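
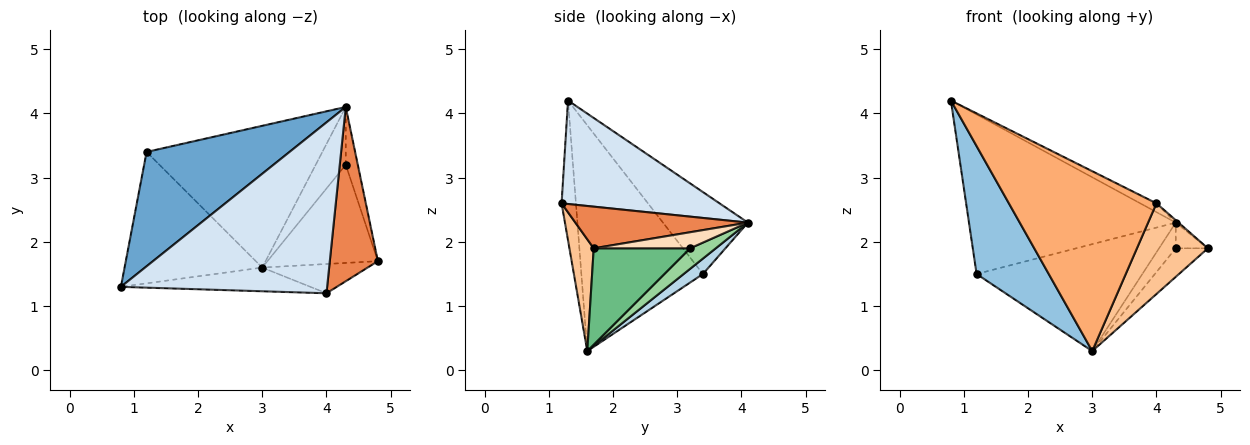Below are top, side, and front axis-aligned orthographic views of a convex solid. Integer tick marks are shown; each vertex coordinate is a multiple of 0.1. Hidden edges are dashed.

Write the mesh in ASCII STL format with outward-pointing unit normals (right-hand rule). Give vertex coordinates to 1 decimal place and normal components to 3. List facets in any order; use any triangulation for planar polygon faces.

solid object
 facet normal -0.317 0.771 0.553
  outer loop
   vertex 1.2 3.4 1.5
   vertex 0.8 1.3 4.2
   vertex 4.3 4.1 2.3
  endloop
 endfacet
 facet normal -0.762 -0.452 -0.464
  outer loop
   vertex 1.2 3.4 1.5
   vertex 3.0 1.6 0.3
   vertex 0.8 1.3 4.2
  endloop
 endfacet
 facet normal 0.070 0.601 -0.796
  outer loop
   vertex 1.2 3.4 1.5
   vertex 4.3 4.1 2.3
   vertex 3.0 1.6 0.3
  endloop
 endfacet
 facet normal 0.448 0.046 0.893
  outer loop
   vertex 4.0 1.2 2.6
   vertex 4.3 4.1 2.3
   vertex 0.8 1.3 4.2
  endloop
 endfacet
 facet normal 0.655 0.010 0.756
  outer loop
   vertex 4.0 1.2 2.6
   vertex 4.8 1.7 1.9
   vertex 4.3 4.1 2.3
  endloop
 endfacet
 facet normal -0.096 -0.987 -0.130
  outer loop
   vertex 4.0 1.2 2.6
   vertex 0.8 1.3 4.2
   vertex 3.0 1.6 0.3
  endloop
 endfacet
 facet normal 0.310 -0.905 -0.292
  outer loop
   vertex 4.0 1.2 2.6
   vertex 3.0 1.6 0.3
   vertex 4.8 1.7 1.9
  endloop
 endfacet
 facet normal 0.773 0.258 -0.580
  outer loop
   vertex 4.3 3.2 1.9
   vertex 4.3 4.1 2.3
   vertex 4.8 1.7 1.9
  endloop
 endfacet
 facet normal 0.642 0.214 -0.736
  outer loop
   vertex 4.3 3.2 1.9
   vertex 4.8 1.7 1.9
   vertex 3.0 1.6 0.3
  endloop
 endfacet
 facet normal 0.530 0.344 -0.775
  outer loop
   vertex 4.3 3.2 1.9
   vertex 3.0 1.6 0.3
   vertex 4.3 4.1 2.3
  endloop
 endfacet
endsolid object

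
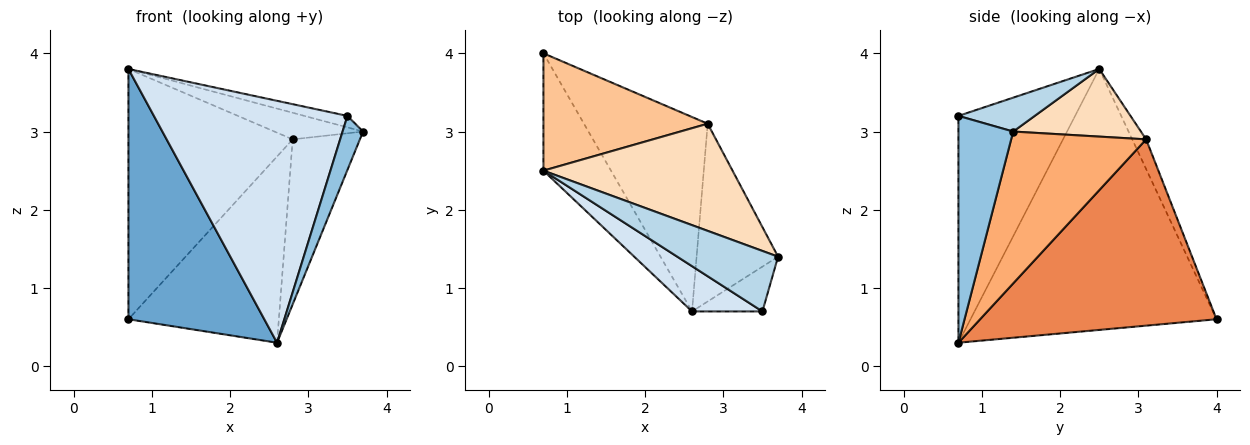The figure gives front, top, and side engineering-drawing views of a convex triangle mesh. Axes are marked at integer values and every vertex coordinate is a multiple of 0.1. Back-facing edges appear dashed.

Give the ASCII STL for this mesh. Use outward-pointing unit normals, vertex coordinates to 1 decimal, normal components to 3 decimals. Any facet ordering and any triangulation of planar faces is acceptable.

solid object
 facet normal -0.854 -0.471 -0.221
  outer loop
   vertex 0.7 2.5 3.8
   vertex 0.7 4.0 0.6
   vertex 2.6 0.7 0.3
  endloop
 endfacet
 facet normal 0.899 -0.337 -0.279
  outer loop
   vertex 3.5 0.7 3.2
   vertex 2.6 0.7 0.3
   vertex 3.7 1.4 3.0
  endloop
 endfacet
 facet normal 0.314 0.177 0.933
  outer loop
   vertex 3.5 0.7 3.2
   vertex 3.7 1.4 3.0
   vertex 0.7 2.5 3.8
  endloop
 endfacet
 facet normal -0.510 -0.846 0.158
  outer loop
   vertex 3.5 0.7 3.2
   vertex 0.7 2.5 3.8
   vertex 2.6 0.7 0.3
  endloop
 endfacet
 facet normal 0.736 0.468 -0.489
  outer loop
   vertex 2.8 3.1 2.9
   vertex 2.6 0.7 0.3
   vertex 0.7 4.0 0.6
  endloop
 endfacet
 facet normal 0.807 0.402 -0.433
  outer loop
   vertex 2.8 3.1 2.9
   vertex 3.7 1.4 3.0
   vertex 2.6 0.7 0.3
  endloop
 endfacet
 facet normal -0.077 0.903 0.423
  outer loop
   vertex 2.8 3.1 2.9
   vertex 0.7 4.0 0.6
   vertex 0.7 2.5 3.8
  endloop
 endfacet
 facet normal 0.328 0.228 0.917
  outer loop
   vertex 2.8 3.1 2.9
   vertex 0.7 2.5 3.8
   vertex 3.7 1.4 3.0
  endloop
 endfacet
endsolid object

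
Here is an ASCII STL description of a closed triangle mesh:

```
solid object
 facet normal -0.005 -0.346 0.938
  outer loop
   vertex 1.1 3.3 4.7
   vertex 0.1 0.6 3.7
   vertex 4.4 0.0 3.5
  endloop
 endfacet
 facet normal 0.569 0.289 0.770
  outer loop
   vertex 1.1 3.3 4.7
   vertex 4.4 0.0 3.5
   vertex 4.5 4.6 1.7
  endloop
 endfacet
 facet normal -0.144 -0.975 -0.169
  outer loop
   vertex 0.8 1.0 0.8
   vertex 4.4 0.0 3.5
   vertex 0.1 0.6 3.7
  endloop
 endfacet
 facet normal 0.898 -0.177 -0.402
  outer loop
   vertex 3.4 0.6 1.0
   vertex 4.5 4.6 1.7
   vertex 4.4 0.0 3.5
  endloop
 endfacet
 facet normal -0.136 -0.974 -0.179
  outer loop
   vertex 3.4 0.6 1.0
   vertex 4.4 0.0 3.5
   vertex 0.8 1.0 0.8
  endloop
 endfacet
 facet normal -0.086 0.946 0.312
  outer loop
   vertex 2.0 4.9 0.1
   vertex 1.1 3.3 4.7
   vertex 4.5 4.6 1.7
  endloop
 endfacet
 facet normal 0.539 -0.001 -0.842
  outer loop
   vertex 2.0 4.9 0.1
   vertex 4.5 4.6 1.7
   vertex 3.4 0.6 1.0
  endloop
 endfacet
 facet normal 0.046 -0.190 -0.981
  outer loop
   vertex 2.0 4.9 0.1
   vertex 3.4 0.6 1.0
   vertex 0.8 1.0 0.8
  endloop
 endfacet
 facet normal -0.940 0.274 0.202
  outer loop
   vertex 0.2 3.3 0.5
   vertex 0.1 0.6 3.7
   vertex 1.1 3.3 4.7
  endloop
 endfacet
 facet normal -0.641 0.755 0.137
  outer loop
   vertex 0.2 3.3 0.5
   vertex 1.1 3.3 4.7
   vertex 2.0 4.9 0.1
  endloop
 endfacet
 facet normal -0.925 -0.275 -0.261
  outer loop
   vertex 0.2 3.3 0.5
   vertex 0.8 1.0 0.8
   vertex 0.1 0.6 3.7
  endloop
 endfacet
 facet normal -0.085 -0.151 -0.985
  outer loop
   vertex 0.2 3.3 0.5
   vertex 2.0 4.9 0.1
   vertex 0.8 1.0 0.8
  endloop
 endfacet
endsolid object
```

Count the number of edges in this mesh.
18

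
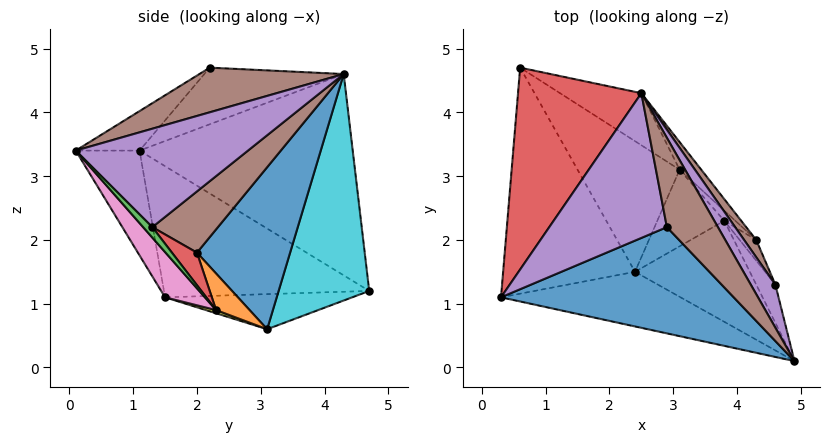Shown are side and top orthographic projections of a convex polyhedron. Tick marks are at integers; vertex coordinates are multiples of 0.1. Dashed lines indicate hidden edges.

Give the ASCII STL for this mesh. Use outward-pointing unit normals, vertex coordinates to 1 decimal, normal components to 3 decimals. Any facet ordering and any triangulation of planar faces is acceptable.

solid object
 facet normal -0.133 -0.610 0.781
  outer loop
   vertex 2.9 2.2 4.7
   vertex 0.3 1.1 3.4
   vertex 4.9 0.1 3.4
  endloop
 endfacet
 facet normal -0.200 -0.918 -0.342
  outer loop
   vertex 2.4 1.5 1.1
   vertex 4.9 0.1 3.4
   vertex 0.3 1.1 3.4
  endloop
 endfacet
 facet normal -0.660 -0.351 -0.664
  outer loop
   vertex 2.4 1.5 1.1
   vertex 0.3 1.1 3.4
   vertex 0.6 4.7 1.2
  endloop
 endfacet
 facet normal -0.794 0.364 0.487
  outer loop
   vertex 2.5 4.3 4.6
   vertex 0.6 4.7 1.2
   vertex 0.3 1.1 3.4
  endloop
 endfacet
 facet normal -0.433 -0.040 0.900
  outer loop
   vertex 2.5 4.3 4.6
   vertex 0.3 1.1 3.4
   vertex 2.9 2.2 4.7
  endloop
 endfacet
 facet normal 0.650 0.159 0.743
  outer loop
   vertex 2.5 4.3 4.6
   vertex 2.9 2.2 4.7
   vertex 4.9 0.1 3.4
  endloop
 endfacet
 facet normal 0.276 -0.658 -0.701
  outer loop
   vertex 3.8 2.3 0.9
   vertex 4.9 0.1 3.4
   vertex 2.4 1.5 1.1
  endloop
 endfacet
 facet normal -0.321 -0.152 -0.935
  outer loop
   vertex 3.1 3.1 0.6
   vertex 2.4 1.5 1.1
   vertex 0.6 4.7 1.2
  endloop
 endfacet
 facet normal 0.045 -0.316 -0.948
  outer loop
   vertex 3.1 3.1 0.6
   vertex 3.8 2.3 0.9
   vertex 2.4 1.5 1.1
  endloop
 endfacet
 facet normal 0.499 0.848 -0.179
  outer loop
   vertex 3.1 3.1 0.6
   vertex 0.6 4.7 1.2
   vertex 2.5 4.3 4.6
  endloop
 endfacet
 facet normal 0.723 0.684 -0.097
  outer loop
   vertex 4.3 2.0 1.8
   vertex 3.1 3.1 0.6
   vertex 2.5 4.3 4.6
  endloop
 endfacet
 facet normal 0.773 0.589 -0.233
  outer loop
   vertex 4.3 2.0 1.8
   vertex 3.8 2.3 0.9
   vertex 3.1 3.1 0.6
  endloop
 endfacet
 facet normal 0.382 -0.604 -0.700
  outer loop
   vertex 4.6 1.3 2.2
   vertex 4.9 0.1 3.4
   vertex 3.8 2.3 0.9
  endloop
 endfacet
 facet normal 0.884 0.121 -0.451
  outer loop
   vertex 4.6 1.3 2.2
   vertex 3.8 2.3 0.9
   vertex 4.3 2.0 1.8
  endloop
 endfacet
 facet normal 0.873 0.436 0.218
  outer loop
   vertex 4.6 1.3 2.2
   vertex 2.5 4.3 4.6
   vertex 4.9 0.1 3.4
  endloop
 endfacet
 facet normal 0.866 0.469 0.171
  outer loop
   vertex 4.6 1.3 2.2
   vertex 4.3 2.0 1.8
   vertex 2.5 4.3 4.6
  endloop
 endfacet
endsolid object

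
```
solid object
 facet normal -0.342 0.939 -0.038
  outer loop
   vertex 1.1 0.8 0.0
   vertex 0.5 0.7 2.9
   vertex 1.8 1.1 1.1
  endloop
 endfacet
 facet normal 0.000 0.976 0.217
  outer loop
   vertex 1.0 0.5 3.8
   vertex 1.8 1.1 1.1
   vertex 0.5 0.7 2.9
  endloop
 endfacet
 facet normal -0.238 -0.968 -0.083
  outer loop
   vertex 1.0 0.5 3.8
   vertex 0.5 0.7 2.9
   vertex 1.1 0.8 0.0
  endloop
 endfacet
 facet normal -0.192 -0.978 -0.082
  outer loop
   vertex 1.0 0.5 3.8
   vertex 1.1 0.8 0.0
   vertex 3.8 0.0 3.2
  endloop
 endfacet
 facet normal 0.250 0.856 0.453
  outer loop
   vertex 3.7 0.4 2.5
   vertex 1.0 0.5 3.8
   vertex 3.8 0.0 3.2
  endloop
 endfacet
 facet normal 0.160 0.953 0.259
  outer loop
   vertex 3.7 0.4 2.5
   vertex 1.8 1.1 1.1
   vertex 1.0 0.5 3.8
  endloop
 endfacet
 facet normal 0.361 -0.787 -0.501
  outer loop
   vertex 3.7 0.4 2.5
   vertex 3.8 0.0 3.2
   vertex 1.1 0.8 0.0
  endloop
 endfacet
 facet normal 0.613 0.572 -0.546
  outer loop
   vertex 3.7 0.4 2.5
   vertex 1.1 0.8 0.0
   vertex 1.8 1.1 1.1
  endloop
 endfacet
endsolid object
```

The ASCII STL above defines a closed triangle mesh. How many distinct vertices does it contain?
6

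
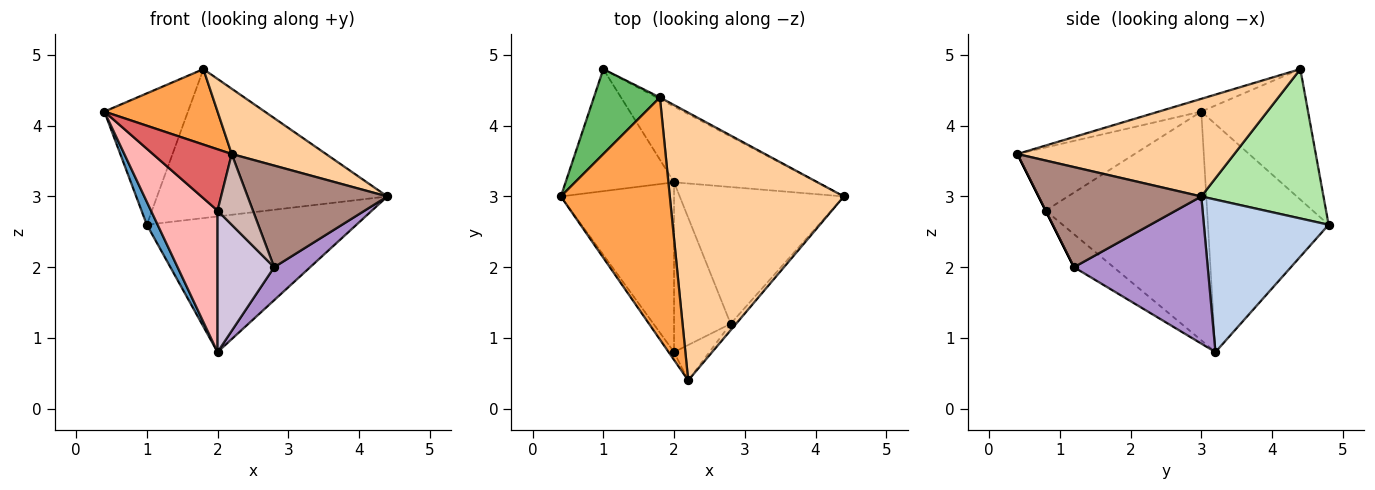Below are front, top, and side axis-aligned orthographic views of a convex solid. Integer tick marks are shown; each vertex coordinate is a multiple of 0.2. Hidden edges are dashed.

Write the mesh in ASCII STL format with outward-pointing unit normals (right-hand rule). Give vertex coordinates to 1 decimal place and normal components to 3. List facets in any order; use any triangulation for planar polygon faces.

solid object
 facet normal -0.900 -0.081 -0.428
  outer loop
   vertex 1.0 4.8 2.6
   vertex 2.0 3.2 0.8
   vertex 0.4 3.0 4.2
  endloop
 endfacet
 facet normal 0.461 0.775 -0.433
  outer loop
   vertex 1.0 4.8 2.6
   vertex 4.4 3.0 3.0
   vertex 2.0 3.2 0.8
  endloop
 endfacet
 facet normal -0.111 -0.296 0.949
  outer loop
   vertex 1.8 4.4 4.8
   vertex 0.4 3.0 4.2
   vertex 2.2 0.4 3.6
  endloop
 endfacet
 facet normal 0.479 -0.208 0.853
  outer loop
   vertex 1.8 4.4 4.8
   vertex 2.2 0.4 3.6
   vertex 4.4 3.0 3.0
  endloop
 endfacet
 facet normal -0.731 0.573 0.370
  outer loop
   vertex 1.8 4.4 4.8
   vertex 1.0 4.8 2.6
   vertex 0.4 3.0 4.2
  endloop
 endfacet
 facet normal 0.469 0.883 -0.010
  outer loop
   vertex 1.8 4.4 4.8
   vertex 4.4 3.0 3.0
   vertex 1.0 4.8 2.6
  endloop
 endfacet
 facet normal -0.828 -0.557 -0.071
  outer loop
   vertex 2.0 0.8 2.8
   vertex 2.2 0.4 3.6
   vertex 0.4 3.0 4.2
  endloop
 endfacet
 facet normal -0.841 -0.347 -0.416
  outer loop
   vertex 2.0 0.8 2.8
   vertex 0.4 3.0 4.2
   vertex 2.0 3.2 0.8
  endloop
 endfacet
 facet normal 0.657 -0.177 -0.733
  outer loop
   vertex 2.8 1.2 2.0
   vertex 2.0 3.2 0.8
   vertex 4.4 3.0 3.0
  endloop
 endfacet
 facet normal -0.409 -0.584 -0.701
  outer loop
   vertex 2.8 1.2 2.0
   vertex 2.0 0.8 2.8
   vertex 2.0 3.2 0.8
  endloop
 endfacet
 facet normal 0.758 -0.651 -0.041
  outer loop
   vertex 2.8 1.2 2.0
   vertex 4.4 3.0 3.0
   vertex 2.2 0.4 3.6
  endloop
 endfacet
 facet normal 0.000 -0.894 -0.447
  outer loop
   vertex 2.8 1.2 2.0
   vertex 2.2 0.4 3.6
   vertex 2.0 0.8 2.8
  endloop
 endfacet
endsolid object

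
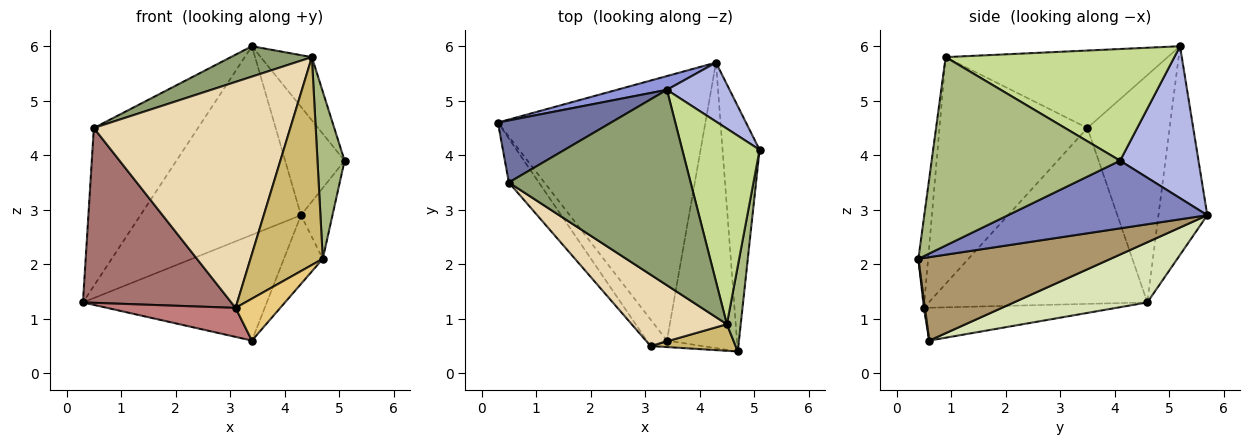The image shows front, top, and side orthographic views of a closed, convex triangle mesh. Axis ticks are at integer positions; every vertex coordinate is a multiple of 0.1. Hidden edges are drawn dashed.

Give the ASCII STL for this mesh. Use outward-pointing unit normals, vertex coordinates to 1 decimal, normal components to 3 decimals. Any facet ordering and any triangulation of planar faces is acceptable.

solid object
 facet normal -0.592 0.750 0.295
  outer loop
   vertex 0.5 3.5 4.5
   vertex 3.4 5.2 6.0
   vertex 0.3 4.6 1.3
  endloop
 endfacet
 facet normal 0.869 0.137 -0.475
  outer loop
   vertex 4.3 5.7 2.9
   vertex 5.1 4.1 3.9
   vertex 4.7 0.4 2.1
  endloop
 endfacet
 facet normal -0.290 0.954 0.070
  outer loop
   vertex 4.3 5.7 2.9
   vertex 0.3 4.6 1.3
   vertex 3.4 5.2 6.0
  endloop
 endfacet
 facet normal 0.757 0.574 0.312
  outer loop
   vertex 4.3 5.7 2.9
   vertex 3.4 5.2 6.0
   vertex 5.1 4.1 3.9
  endloop
 endfacet
 facet normal -0.388 -0.142 0.911
  outer loop
   vertex 4.5 0.9 5.8
   vertex 3.4 5.2 6.0
   vertex 0.5 3.5 4.5
  endloop
 endfacet
 facet normal 0.987 -0.142 0.073
  outer loop
   vertex 4.5 0.9 5.8
   vertex 4.7 0.4 2.1
   vertex 5.1 4.1 3.9
  endloop
 endfacet
 facet normal 0.809 0.181 0.560
  outer loop
   vertex 4.5 0.9 5.8
   vertex 5.1 4.1 3.9
   vertex 3.4 5.2 6.0
  endloop
 endfacet
 facet normal 0.260 0.358 -0.897
  outer loop
   vertex 3.4 0.6 0.6
   vertex 0.3 4.6 1.3
   vertex 4.3 5.7 2.9
  endloop
 endfacet
 facet normal 0.757 0.153 -0.635
  outer loop
   vertex 3.4 0.6 0.6
   vertex 4.3 5.7 2.9
   vertex 4.7 0.4 2.1
  endloop
 endfacet
 facet normal -0.132 -0.983 0.126
  outer loop
   vertex 3.1 0.5 1.2
   vertex 4.7 0.4 2.1
   vertex 4.5 0.9 5.8
  endloop
 endfacet
 facet normal 0.024 -0.988 -0.153
  outer loop
   vertex 3.1 0.5 1.2
   vertex 3.4 0.6 0.6
   vertex 4.7 0.4 2.1
  endloop
 endfacet
 facet normal -0.583 -0.775 0.245
  outer loop
   vertex 3.1 0.5 1.2
   vertex 4.5 0.9 5.8
   vertex 0.5 3.5 4.5
  endloop
 endfacet
 facet normal -0.819 -0.556 -0.140
  outer loop
   vertex 3.1 0.5 1.2
   vertex 0.5 3.5 4.5
   vertex 0.3 4.6 1.3
  endloop
 endfacet
 facet normal -0.741 -0.495 -0.453
  outer loop
   vertex 3.1 0.5 1.2
   vertex 0.3 4.6 1.3
   vertex 3.4 0.6 0.6
  endloop
 endfacet
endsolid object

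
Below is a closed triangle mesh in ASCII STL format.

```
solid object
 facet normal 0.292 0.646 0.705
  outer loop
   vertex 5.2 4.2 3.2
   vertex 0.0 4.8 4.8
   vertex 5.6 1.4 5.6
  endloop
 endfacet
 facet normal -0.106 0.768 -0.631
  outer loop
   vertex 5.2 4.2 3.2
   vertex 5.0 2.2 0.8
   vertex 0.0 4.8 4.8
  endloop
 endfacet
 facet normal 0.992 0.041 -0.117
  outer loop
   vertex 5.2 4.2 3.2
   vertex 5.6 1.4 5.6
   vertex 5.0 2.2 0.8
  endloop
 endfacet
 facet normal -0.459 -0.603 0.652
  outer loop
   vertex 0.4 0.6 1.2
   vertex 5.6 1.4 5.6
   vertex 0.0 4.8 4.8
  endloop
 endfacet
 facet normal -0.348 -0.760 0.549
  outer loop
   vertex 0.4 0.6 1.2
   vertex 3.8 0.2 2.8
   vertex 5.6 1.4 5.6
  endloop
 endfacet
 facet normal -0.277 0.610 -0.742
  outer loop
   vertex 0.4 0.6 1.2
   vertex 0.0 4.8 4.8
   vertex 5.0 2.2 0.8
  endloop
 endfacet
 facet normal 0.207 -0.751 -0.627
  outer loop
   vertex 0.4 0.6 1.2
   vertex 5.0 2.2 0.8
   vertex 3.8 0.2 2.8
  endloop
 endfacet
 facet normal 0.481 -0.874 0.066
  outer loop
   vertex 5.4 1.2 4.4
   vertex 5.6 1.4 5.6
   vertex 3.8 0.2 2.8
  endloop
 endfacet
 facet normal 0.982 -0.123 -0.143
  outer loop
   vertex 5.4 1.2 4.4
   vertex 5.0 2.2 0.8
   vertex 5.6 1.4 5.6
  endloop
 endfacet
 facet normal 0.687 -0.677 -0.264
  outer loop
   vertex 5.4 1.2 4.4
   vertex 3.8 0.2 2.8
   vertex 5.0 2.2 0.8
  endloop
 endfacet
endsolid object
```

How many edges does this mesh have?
15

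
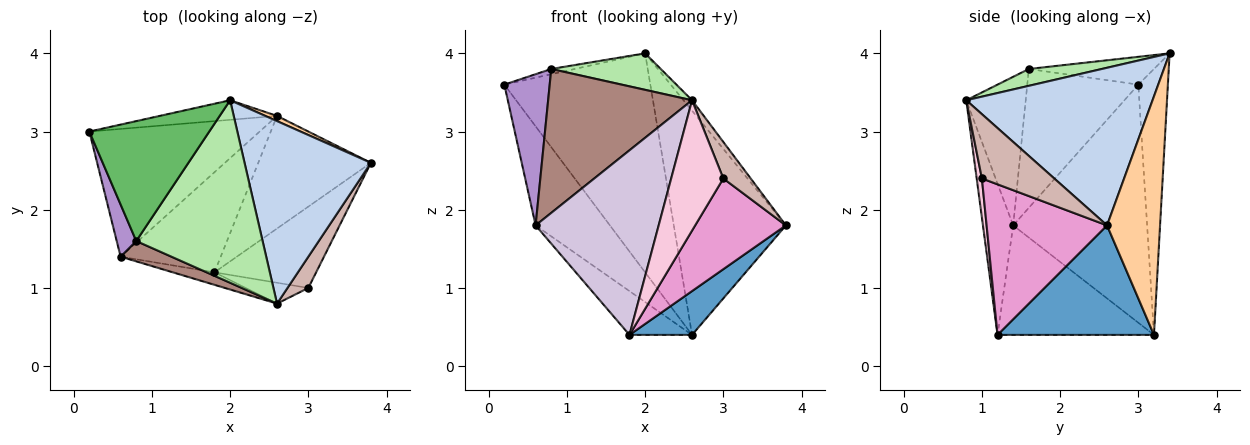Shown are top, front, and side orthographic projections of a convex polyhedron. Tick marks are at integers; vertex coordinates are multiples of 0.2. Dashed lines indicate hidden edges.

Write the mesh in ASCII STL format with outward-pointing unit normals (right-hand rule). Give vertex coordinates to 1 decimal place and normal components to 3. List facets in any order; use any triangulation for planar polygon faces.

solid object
 facet normal 0.671 -0.269 -0.691
  outer loop
   vertex 1.8 1.2 0.4
   vertex 2.6 3.2 0.4
   vertex 3.8 2.6 1.8
  endloop
 endfacet
 facet normal 0.780 0.036 0.625
  outer loop
   vertex 2.0 3.4 4.0
   vertex 2.6 0.8 3.4
   vertex 3.8 2.6 1.8
  endloop
 endfacet
 facet normal -0.198 0.976 -0.087
  outer loop
   vertex 2.0 3.4 4.0
   vertex 2.6 3.2 0.4
   vertex 0.2 3.0 3.6
  endloop
 endfacet
 facet normal 0.427 0.904 0.021
  outer loop
   vertex 2.0 3.4 4.0
   vertex 3.8 2.6 1.8
   vertex 2.6 3.2 0.4
  endloop
 endfacet
 facet normal -0.226 0.042 0.973
  outer loop
   vertex 0.8 1.6 3.8
   vertex 2.0 3.4 4.0
   vertex 0.2 3.0 3.6
  endloop
 endfacet
 facet normal 0.130 -0.194 0.972
  outer loop
   vertex 0.8 1.6 3.8
   vertex 2.6 0.8 3.4
   vertex 2.0 3.4 4.0
  endloop
 endfacet
 facet normal -0.741 0.411 -0.530
  outer loop
   vertex 0.6 1.4 1.8
   vertex 0.2 3.0 3.6
   vertex 2.6 3.2 0.4
  endloop
 endfacet
 facet normal -0.708 0.283 -0.647
  outer loop
   vertex 0.6 1.4 1.8
   vertex 2.6 3.2 0.4
   vertex 1.8 1.2 0.4
  endloop
 endfacet
 facet normal -0.918 -0.375 0.129
  outer loop
   vertex 0.6 1.4 1.8
   vertex 0.8 1.6 3.8
   vertex 0.2 3.0 3.6
  endloop
 endfacet
 facet normal -0.238 -0.969 -0.066
  outer loop
   vertex 0.6 1.4 1.8
   vertex 1.8 1.2 0.4
   vertex 2.6 0.8 3.4
  endloop
 endfacet
 facet normal -0.379 -0.916 0.130
  outer loop
   vertex 0.6 1.4 1.8
   vertex 2.6 0.8 3.4
   vertex 0.8 1.6 3.8
  endloop
 endfacet
 facet normal 0.895 -0.339 0.290
  outer loop
   vertex 3.0 1.0 2.4
   vertex 3.8 2.6 1.8
   vertex 2.6 0.8 3.4
  endloop
 endfacet
 facet normal 0.703 -0.530 -0.475
  outer loop
   vertex 3.0 1.0 2.4
   vertex 1.8 1.2 0.4
   vertex 3.8 2.6 1.8
  endloop
 endfacet
 facet normal 0.098 -0.983 -0.157
  outer loop
   vertex 3.0 1.0 2.4
   vertex 2.6 0.8 3.4
   vertex 1.8 1.2 0.4
  endloop
 endfacet
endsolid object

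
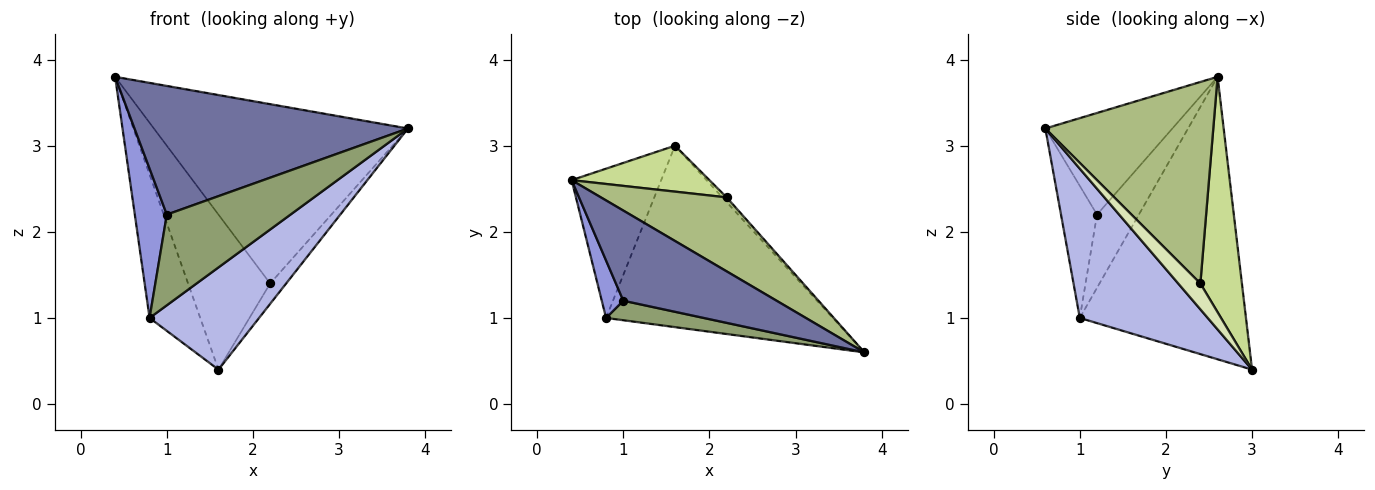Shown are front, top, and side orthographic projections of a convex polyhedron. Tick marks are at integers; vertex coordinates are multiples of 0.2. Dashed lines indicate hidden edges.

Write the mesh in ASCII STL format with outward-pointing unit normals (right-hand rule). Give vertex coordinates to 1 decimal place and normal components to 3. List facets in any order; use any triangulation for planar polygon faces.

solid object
 facet normal -0.356 -0.765 0.536
  outer loop
   vertex 1.0 1.2 2.2
   vertex 3.8 0.6 3.2
   vertex 0.4 2.6 3.8
  endloop
 endfacet
 facet normal -0.915 0.279 -0.290
  outer loop
   vertex 0.8 1.0 1.0
   vertex 0.4 2.6 3.8
   vertex 1.6 3.0 0.4
  endloop
 endfacet
 facet normal -0.774 -0.592 0.228
  outer loop
   vertex 0.8 1.0 1.0
   vertex 1.0 1.2 2.2
   vertex 0.4 2.6 3.8
  endloop
 endfacet
 facet normal 0.497 -0.426 -0.756
  outer loop
   vertex 0.8 1.0 1.0
   vertex 1.6 3.0 0.4
   vertex 3.8 0.6 3.2
  endloop
 endfacet
 facet normal -0.274 -0.940 0.202
  outer loop
   vertex 0.8 1.0 1.0
   vertex 3.8 0.6 3.2
   vertex 1.0 1.2 2.2
  endloop
 endfacet
 facet normal 0.521 0.789 0.325
  outer loop
   vertex 2.2 2.4 1.4
   vertex 0.4 2.6 3.8
   vertex 3.8 0.6 3.2
  endloop
 endfacet
 facet normal 0.437 0.863 0.256
  outer loop
   vertex 2.2 2.4 1.4
   vertex 1.6 3.0 0.4
   vertex 0.4 2.6 3.8
  endloop
 endfacet
 facet normal 0.803 0.580 -0.134
  outer loop
   vertex 2.2 2.4 1.4
   vertex 3.8 0.6 3.2
   vertex 1.6 3.0 0.4
  endloop
 endfacet
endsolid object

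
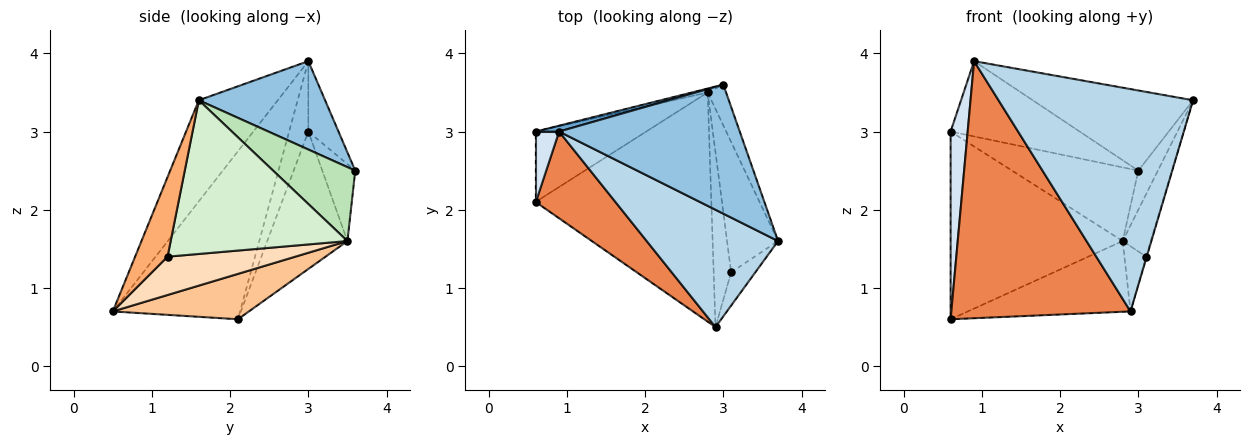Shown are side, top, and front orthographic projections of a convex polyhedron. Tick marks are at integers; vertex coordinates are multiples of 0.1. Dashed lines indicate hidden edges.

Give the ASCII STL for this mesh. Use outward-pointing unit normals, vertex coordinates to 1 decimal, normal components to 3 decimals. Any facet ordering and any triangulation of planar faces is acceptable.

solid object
 facet normal -0.227 0.971 0.076
  outer loop
   vertex 0.9 3.0 3.9
   vertex 3.0 3.6 2.5
   vertex 0.6 3.0 3.0
  endloop
 endfacet
 facet normal 0.384 0.487 0.784
  outer loop
   vertex 0.9 3.0 3.9
   vertex 3.7 1.6 3.4
   vertex 3.0 3.6 2.5
  endloop
 endfacet
 facet normal -0.338 -0.832 0.439
  outer loop
   vertex 0.9 3.0 3.9
   vertex 2.9 0.5 0.7
   vertex 3.7 1.6 3.4
  endloop
 endfacet
 facet normal -0.725 -0.645 0.242
  outer loop
   vertex 0.9 3.0 3.9
   vertex 0.6 3.0 3.0
   vertex 0.6 2.1 0.6
  endloop
 endfacet
 facet normal -0.558 -0.786 0.265
  outer loop
   vertex 0.9 3.0 3.9
   vertex 0.6 2.1 0.6
   vertex 2.9 0.5 0.7
  endloop
 endfacet
 facet normal 0.957 0.017 -0.290
  outer loop
   vertex 3.1 1.2 1.4
   vertex 3.7 1.6 3.4
   vertex 2.9 0.5 0.7
  endloop
 endfacet
 facet normal 0.240 0.286 -0.928
  outer loop
   vertex 2.8 3.5 1.6
   vertex 2.9 0.5 0.7
   vertex 0.6 2.1 0.6
  endloop
 endfacet
 facet normal 0.899 0.153 -0.410
  outer loop
   vertex 2.8 3.5 1.6
   vertex 3.1 1.2 1.4
   vertex 2.9 0.5 0.7
  endloop
 endfacet
 facet normal -0.252 0.966 -0.051
  outer loop
   vertex 2.8 3.5 1.6
   vertex 0.6 3.0 3.0
   vertex 3.0 3.6 2.5
  endloop
 endfacet
 facet normal -0.400 0.858 -0.322
  outer loop
   vertex 2.8 3.5 1.6
   vertex 0.6 2.1 0.6
   vertex 0.6 3.0 3.0
  endloop
 endfacet
 facet normal 0.946 0.225 -0.235
  outer loop
   vertex 2.8 3.5 1.6
   vertex 3.0 3.6 2.5
   vertex 3.7 1.6 3.4
  endloop
 endfacet
 facet normal 0.938 0.149 -0.311
  outer loop
   vertex 2.8 3.5 1.6
   vertex 3.7 1.6 3.4
   vertex 3.1 1.2 1.4
  endloop
 endfacet
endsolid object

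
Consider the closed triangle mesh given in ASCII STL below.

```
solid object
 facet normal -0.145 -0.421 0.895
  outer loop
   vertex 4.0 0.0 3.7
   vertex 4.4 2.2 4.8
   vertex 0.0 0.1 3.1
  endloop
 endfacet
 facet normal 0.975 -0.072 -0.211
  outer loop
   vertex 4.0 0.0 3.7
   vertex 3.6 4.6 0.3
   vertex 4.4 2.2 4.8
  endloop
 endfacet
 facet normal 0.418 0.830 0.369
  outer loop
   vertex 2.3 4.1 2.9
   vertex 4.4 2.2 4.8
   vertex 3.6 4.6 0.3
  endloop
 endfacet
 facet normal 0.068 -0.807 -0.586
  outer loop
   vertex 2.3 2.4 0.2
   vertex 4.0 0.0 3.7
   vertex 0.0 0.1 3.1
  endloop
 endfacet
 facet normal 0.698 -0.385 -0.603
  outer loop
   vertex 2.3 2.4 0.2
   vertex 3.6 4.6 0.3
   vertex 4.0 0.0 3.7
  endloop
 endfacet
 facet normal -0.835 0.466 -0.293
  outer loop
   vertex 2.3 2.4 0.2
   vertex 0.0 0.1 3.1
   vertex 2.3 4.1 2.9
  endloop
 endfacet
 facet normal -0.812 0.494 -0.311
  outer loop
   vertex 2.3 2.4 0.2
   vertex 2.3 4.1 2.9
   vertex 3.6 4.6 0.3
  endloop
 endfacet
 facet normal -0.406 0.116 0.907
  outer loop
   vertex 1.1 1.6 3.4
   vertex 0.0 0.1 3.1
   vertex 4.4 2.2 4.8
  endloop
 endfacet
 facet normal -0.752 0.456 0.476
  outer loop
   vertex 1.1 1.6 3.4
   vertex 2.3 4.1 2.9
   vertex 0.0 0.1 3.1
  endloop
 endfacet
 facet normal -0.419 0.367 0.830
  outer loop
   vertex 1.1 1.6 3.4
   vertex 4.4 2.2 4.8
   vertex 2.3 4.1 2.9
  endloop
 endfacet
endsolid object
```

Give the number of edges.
15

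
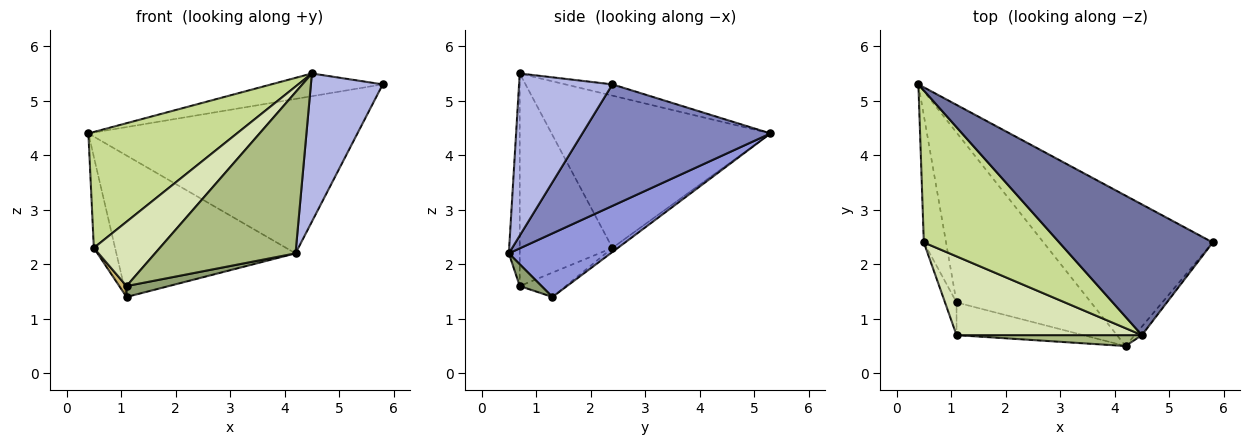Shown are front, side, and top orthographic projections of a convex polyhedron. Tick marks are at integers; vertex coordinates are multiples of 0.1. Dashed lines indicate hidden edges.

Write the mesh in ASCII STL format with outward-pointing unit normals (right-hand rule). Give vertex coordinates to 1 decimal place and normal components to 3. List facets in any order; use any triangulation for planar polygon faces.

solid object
 facet normal -0.072 0.171 0.983
  outer loop
   vertex 4.5 0.7 5.5
   vertex 5.8 2.4 5.3
   vertex 0.4 5.3 4.4
  endloop
 endfacet
 facet normal 0.448 0.641 -0.624
  outer loop
   vertex 4.2 0.5 2.2
   vertex 0.4 5.3 4.4
   vertex 5.8 2.4 5.3
  endloop
 endfacet
 facet normal 0.342 0.601 -0.722
  outer loop
   vertex 4.2 0.5 2.2
   vertex 1.1 1.3 1.4
   vertex 0.4 5.3 4.4
  endloop
 endfacet
 facet normal 0.792 -0.610 -0.035
  outer loop
   vertex 4.2 0.5 2.2
   vertex 5.8 2.4 5.3
   vertex 4.5 0.7 5.5
  endloop
 endfacet
 facet normal 0.161 -0.312 -0.936
  outer loop
   vertex 1.1 0.7 1.6
   vertex 1.1 1.3 1.4
   vertex 4.2 0.5 2.2
  endloop
 endfacet
 facet normal -0.077 -0.995 0.067
  outer loop
   vertex 1.1 0.7 1.6
   vertex 4.2 0.5 2.2
   vertex 4.5 0.7 5.5
  endloop
 endfacet
 facet normal -0.666 -0.452 0.593
  outer loop
   vertex 0.5 2.4 2.3
   vertex 4.5 0.7 5.5
   vertex 0.4 5.3 4.4
  endloop
 endfacet
 facet normal -0.664 -0.473 0.579
  outer loop
   vertex 0.5 2.4 2.3
   vertex 1.1 0.7 1.6
   vertex 4.5 0.7 5.5
  endloop
 endfacet
 facet normal -0.148 0.577 -0.803
  outer loop
   vertex 0.5 2.4 2.3
   vertex 0.4 5.3 4.4
   vertex 1.1 1.3 1.4
  endloop
 endfacet
 facet normal -0.895 -0.141 -0.424
  outer loop
   vertex 0.5 2.4 2.3
   vertex 1.1 1.3 1.4
   vertex 1.1 0.7 1.6
  endloop
 endfacet
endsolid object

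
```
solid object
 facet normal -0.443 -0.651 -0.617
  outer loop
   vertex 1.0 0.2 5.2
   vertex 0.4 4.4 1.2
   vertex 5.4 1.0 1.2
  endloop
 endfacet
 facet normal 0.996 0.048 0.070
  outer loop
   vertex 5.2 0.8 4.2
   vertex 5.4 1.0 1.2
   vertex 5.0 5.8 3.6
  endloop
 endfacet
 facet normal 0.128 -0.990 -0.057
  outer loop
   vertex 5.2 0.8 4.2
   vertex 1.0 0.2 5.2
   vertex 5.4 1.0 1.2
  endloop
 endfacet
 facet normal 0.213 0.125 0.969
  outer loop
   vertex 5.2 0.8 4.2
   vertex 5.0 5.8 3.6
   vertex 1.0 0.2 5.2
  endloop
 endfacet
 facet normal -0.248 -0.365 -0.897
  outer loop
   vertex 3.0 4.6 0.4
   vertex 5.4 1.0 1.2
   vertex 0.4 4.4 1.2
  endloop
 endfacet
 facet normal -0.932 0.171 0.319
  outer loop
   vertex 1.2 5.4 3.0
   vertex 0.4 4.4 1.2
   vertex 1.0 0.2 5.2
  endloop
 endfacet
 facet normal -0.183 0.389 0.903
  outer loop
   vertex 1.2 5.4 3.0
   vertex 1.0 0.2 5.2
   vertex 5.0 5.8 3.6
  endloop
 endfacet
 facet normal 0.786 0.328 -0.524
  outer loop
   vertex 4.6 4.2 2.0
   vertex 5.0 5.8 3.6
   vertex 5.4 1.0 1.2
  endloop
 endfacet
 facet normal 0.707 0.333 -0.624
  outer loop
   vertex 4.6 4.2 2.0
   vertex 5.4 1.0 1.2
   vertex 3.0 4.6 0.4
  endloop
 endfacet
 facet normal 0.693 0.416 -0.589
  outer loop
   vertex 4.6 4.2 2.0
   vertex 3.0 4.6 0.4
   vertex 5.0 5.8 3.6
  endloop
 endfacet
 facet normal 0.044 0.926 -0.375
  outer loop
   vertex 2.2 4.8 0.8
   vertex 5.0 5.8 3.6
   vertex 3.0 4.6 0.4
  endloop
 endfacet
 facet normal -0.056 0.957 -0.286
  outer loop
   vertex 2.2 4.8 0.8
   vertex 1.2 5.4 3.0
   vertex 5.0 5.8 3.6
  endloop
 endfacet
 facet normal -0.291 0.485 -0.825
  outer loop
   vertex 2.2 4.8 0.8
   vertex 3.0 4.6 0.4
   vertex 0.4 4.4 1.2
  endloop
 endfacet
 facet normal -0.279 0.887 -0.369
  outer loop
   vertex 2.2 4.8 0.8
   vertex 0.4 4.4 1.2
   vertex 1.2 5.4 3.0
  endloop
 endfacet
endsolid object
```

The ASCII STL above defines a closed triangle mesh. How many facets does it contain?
14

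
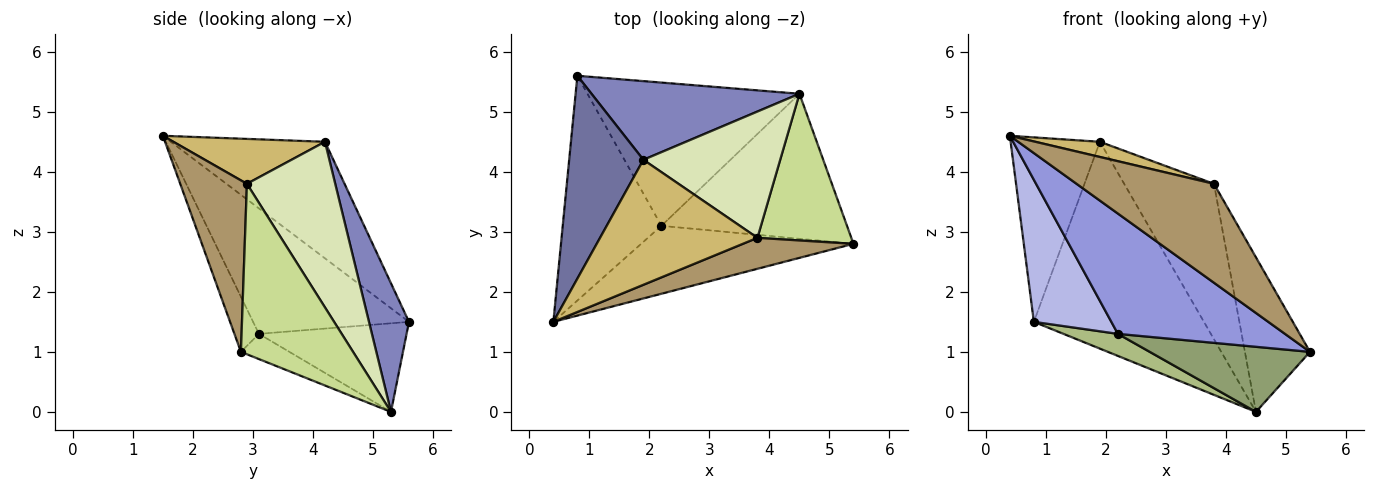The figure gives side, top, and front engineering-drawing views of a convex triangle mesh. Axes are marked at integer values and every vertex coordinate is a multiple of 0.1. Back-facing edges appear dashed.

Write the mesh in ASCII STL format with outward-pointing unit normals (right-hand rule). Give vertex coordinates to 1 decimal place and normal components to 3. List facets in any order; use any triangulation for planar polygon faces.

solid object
 facet normal -0.758 0.439 0.483
  outer loop
   vertex 1.9 4.2 4.5
   vertex 0.8 5.6 1.5
   vertex 0.4 1.5 4.6
  endloop
 endfacet
 facet normal 0.215 0.913 0.347
  outer loop
   vertex 1.9 4.2 4.5
   vertex 4.5 5.3 0.0
   vertex 0.8 5.6 1.5
  endloop
 endfacet
 facet normal -0.127 -0.864 -0.488
  outer loop
   vertex 2.2 3.1 1.3
   vertex 5.4 2.8 1.0
   vertex 0.4 1.5 4.6
  endloop
 endfacet
 facet normal -0.732 -0.364 -0.576
  outer loop
   vertex 2.2 3.1 1.3
   vertex 0.4 1.5 4.6
   vertex 0.8 5.6 1.5
  endloop
 endfacet
 facet normal -0.123 -0.406 -0.905
  outer loop
   vertex 2.2 3.1 1.3
   vertex 4.5 5.3 0.0
   vertex 5.4 2.8 1.0
  endloop
 endfacet
 facet normal -0.382 -0.141 -0.913
  outer loop
   vertex 2.2 3.1 1.3
   vertex 0.8 5.6 1.5
   vertex 4.5 5.3 0.0
  endloop
 endfacet
 facet normal 0.781 0.453 0.430
  outer loop
   vertex 3.8 2.9 3.8
   vertex 5.4 2.8 1.0
   vertex 4.5 5.3 0.0
  endloop
 endfacet
 facet normal 0.607 0.617 0.501
  outer loop
   vertex 3.8 2.9 3.8
   vertex 4.5 5.3 0.0
   vertex 1.9 4.2 4.5
  endloop
 endfacet
 facet normal 0.420 -0.866 0.271
  outer loop
   vertex 3.8 2.9 3.8
   vertex 0.4 1.5 4.6
   vertex 5.4 2.8 1.0
  endloop
 endfacet
 facet normal 0.273 -0.116 0.955
  outer loop
   vertex 3.8 2.9 3.8
   vertex 1.9 4.2 4.5
   vertex 0.4 1.5 4.6
  endloop
 endfacet
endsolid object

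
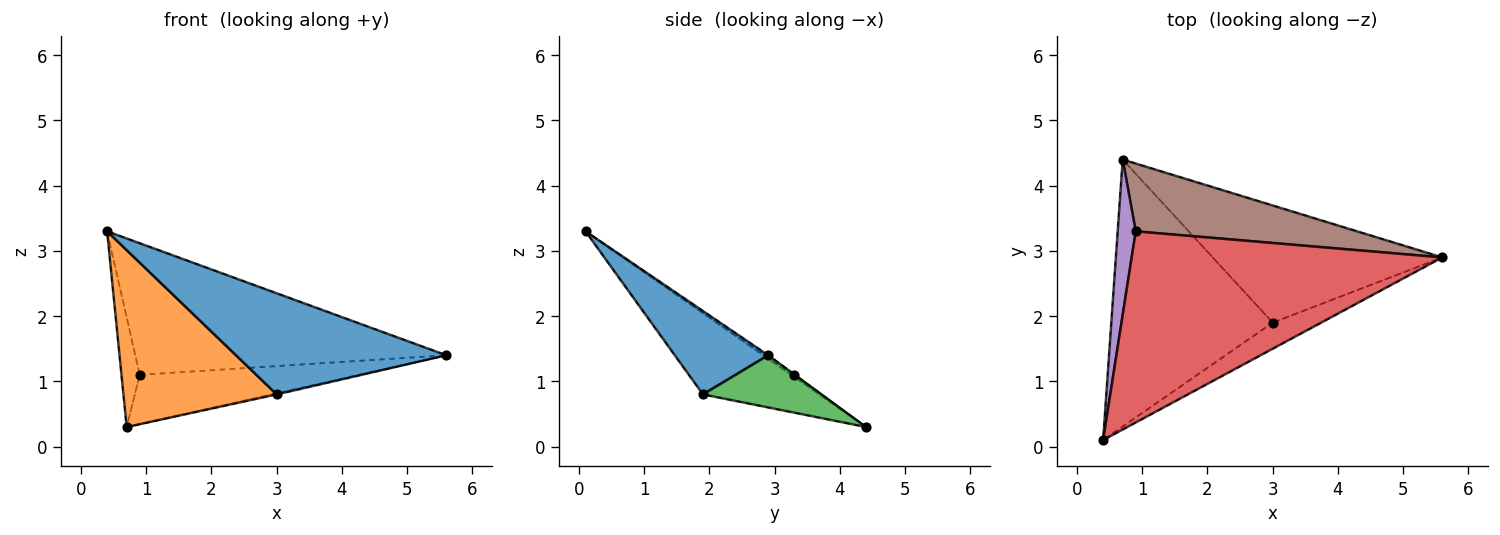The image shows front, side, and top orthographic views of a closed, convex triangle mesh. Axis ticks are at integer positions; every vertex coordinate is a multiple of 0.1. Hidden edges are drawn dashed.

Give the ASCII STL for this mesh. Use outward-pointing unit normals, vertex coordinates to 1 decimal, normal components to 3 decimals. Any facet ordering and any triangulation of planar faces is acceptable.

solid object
 facet normal 0.395 -0.890 -0.230
  outer loop
   vertex 3.0 1.9 0.8
   vertex 5.6 2.9 1.4
   vertex 0.4 0.1 3.3
  endloop
 endfacet
 facet normal -0.387 -0.509 -0.769
  outer loop
   vertex 3.0 1.9 0.8
   vertex 0.4 0.1 3.3
   vertex 0.7 4.4 0.3
  endloop
 endfacet
 facet normal 0.222 0.009 -0.975
  outer loop
   vertex 3.0 1.9 0.8
   vertex 0.7 4.4 0.3
   vertex 5.6 2.9 1.4
  endloop
 endfacet
 facet normal -0.004 0.567 0.824
  outer loop
   vertex 0.9 3.3 1.1
   vertex 0.4 0.1 3.3
   vertex 5.6 2.9 1.4
  endloop
 endfacet
 facet normal -0.096 0.574 0.813
  outer loop
   vertex 0.9 3.3 1.1
   vertex 0.7 4.4 0.3
   vertex 0.4 0.1 3.3
  endloop
 endfacet
 facet normal -0.002 0.588 0.809
  outer loop
   vertex 0.9 3.3 1.1
   vertex 5.6 2.9 1.4
   vertex 0.7 4.4 0.3
  endloop
 endfacet
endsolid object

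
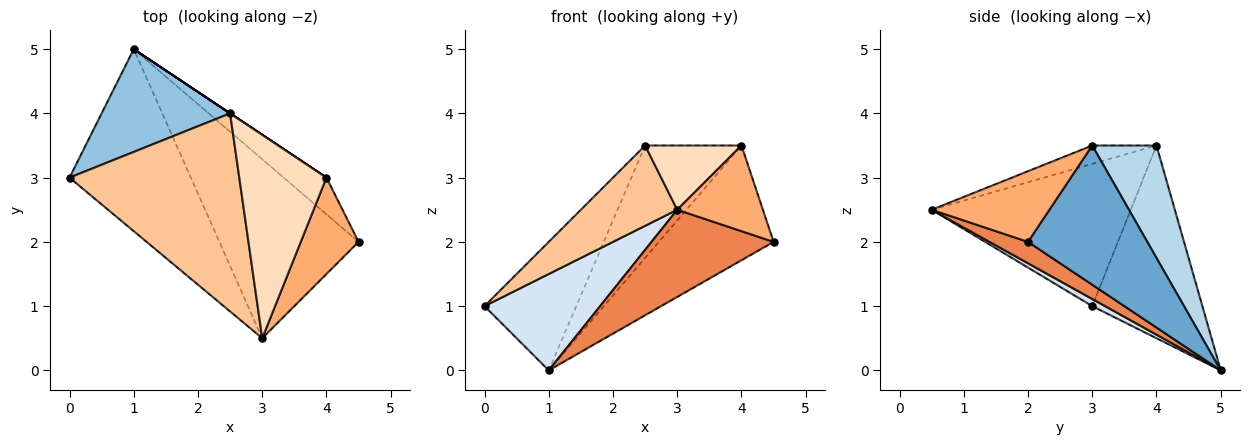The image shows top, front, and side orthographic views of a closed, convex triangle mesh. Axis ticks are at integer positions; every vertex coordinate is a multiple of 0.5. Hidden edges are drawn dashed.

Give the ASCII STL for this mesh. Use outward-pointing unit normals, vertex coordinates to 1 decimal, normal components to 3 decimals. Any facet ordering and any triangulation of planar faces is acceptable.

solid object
 facet normal 0.704 0.677 -0.217
  outer loop
   vertex 4.0 3.0 3.5
   vertex 4.5 2.0 2.0
   vertex 1.0 5.0 0.0
  endloop
 endfacet
 facet normal -0.684 0.570 0.456
  outer loop
   vertex 2.5 4.0 3.5
   vertex 1.0 5.0 0.0
   vertex 0.0 3.0 1.0
  endloop
 endfacet
 facet normal 0.555 0.832 0.000
  outer loop
   vertex 2.5 4.0 3.5
   vertex 4.0 3.0 3.5
   vertex 1.0 5.0 0.0
  endloop
 endfacet
 facet normal 0.052 -0.467 -0.883
  outer loop
   vertex 3.0 0.5 2.5
   vertex 0.0 3.0 1.0
   vertex 1.0 5.0 0.0
  endloop
 endfacet
 facet normal 0.137 -0.434 -0.891
  outer loop
   vertex 3.0 0.5 2.5
   vertex 1.0 5.0 0.0
   vertex 4.5 2.0 2.0
  endloop
 endfacet
 facet normal 0.674 -0.491 0.552
  outer loop
   vertex 3.0 0.5 2.5
   vertex 4.5 2.0 2.0
   vertex 4.0 3.0 3.5
  endloop
 endfacet
 facet normal -0.613 -0.297 0.732
  outer loop
   vertex 3.0 0.5 2.5
   vertex 2.5 4.0 3.5
   vertex 0.0 3.0 1.0
  endloop
 endfacet
 facet normal -0.197 -0.295 0.935
  outer loop
   vertex 3.0 0.5 2.5
   vertex 4.0 3.0 3.5
   vertex 2.5 4.0 3.5
  endloop
 endfacet
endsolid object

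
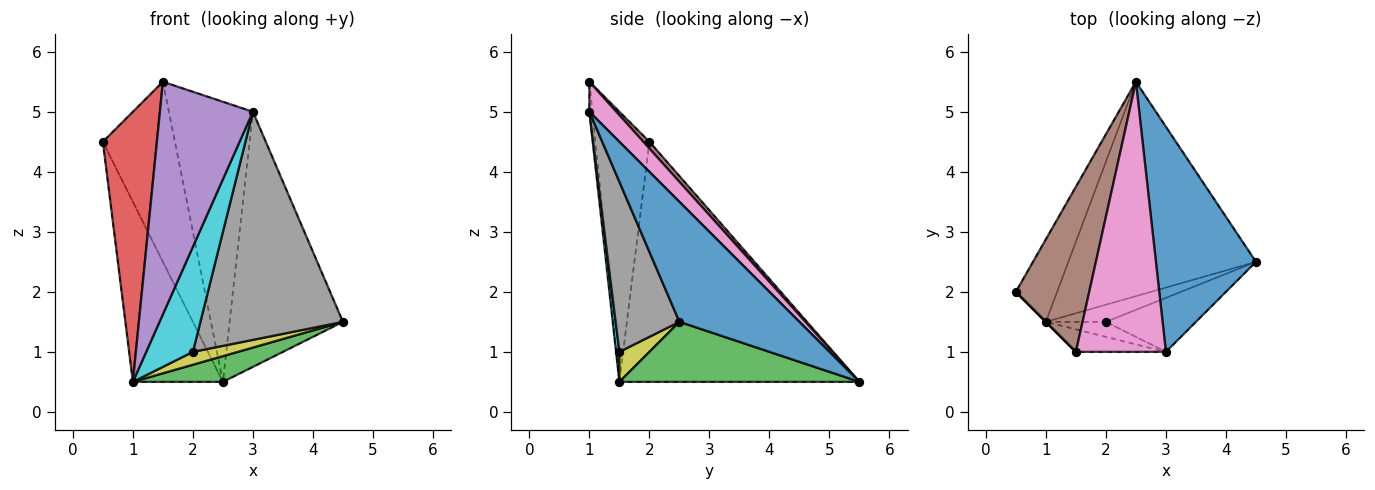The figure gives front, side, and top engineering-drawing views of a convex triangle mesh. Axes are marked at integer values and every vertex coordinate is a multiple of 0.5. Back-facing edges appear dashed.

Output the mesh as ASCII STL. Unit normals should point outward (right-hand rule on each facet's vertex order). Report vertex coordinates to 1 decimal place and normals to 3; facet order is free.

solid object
 facet normal 0.622 0.587 0.518
  outer loop
   vertex 3.0 1.0 5.0
   vertex 4.5 2.5 1.5
   vertex 2.5 5.5 0.5
  endloop
 endfacet
 facet normal -0.924 0.347 -0.159
  outer loop
   vertex 1.0 1.5 0.5
   vertex 0.5 2.0 4.5
   vertex 2.5 5.5 0.5
  endloop
 endfacet
 facet normal 0.303 -0.114 -0.946
  outer loop
   vertex 1.0 1.5 0.5
   vertex 2.5 5.5 0.5
   vertex 4.5 2.5 1.5
  endloop
 endfacet
 facet normal -0.707 -0.707 0.000
  outer loop
   vertex 1.5 1.0 5.5
   vertex 0.5 2.0 4.5
   vertex 1.0 1.5 0.5
  endloop
 endfacet
 facet normal -0.032 -0.995 -0.096
  outer loop
   vertex 1.5 1.0 5.5
   vertex 1.0 1.5 0.5
   vertex 3.0 1.0 5.0
  endloop
 endfacet
 facet normal 0.061 0.736 0.674
  outer loop
   vertex 1.5 1.0 5.5
   vertex 2.5 5.5 0.5
   vertex 0.5 2.0 4.5
  endloop
 endfacet
 facet normal 0.225 0.701 0.676
  outer loop
   vertex 1.5 1.0 5.5
   vertex 3.0 1.0 5.0
   vertex 2.5 5.5 0.5
  endloop
 endfacet
 facet normal 0.399 -0.892 -0.211
  outer loop
   vertex 2.0 1.5 1.0
   vertex 4.5 2.5 1.5
   vertex 3.0 1.0 5.0
  endloop
 endfacet
 facet normal 0.371 -0.557 -0.743
  outer loop
   vertex 2.0 1.5 1.0
   vertex 1.0 1.5 0.5
   vertex 4.5 2.5 1.5
  endloop
 endfacet
 facet normal 0.071 -0.987 -0.141
  outer loop
   vertex 2.0 1.5 1.0
   vertex 3.0 1.0 5.0
   vertex 1.0 1.5 0.5
  endloop
 endfacet
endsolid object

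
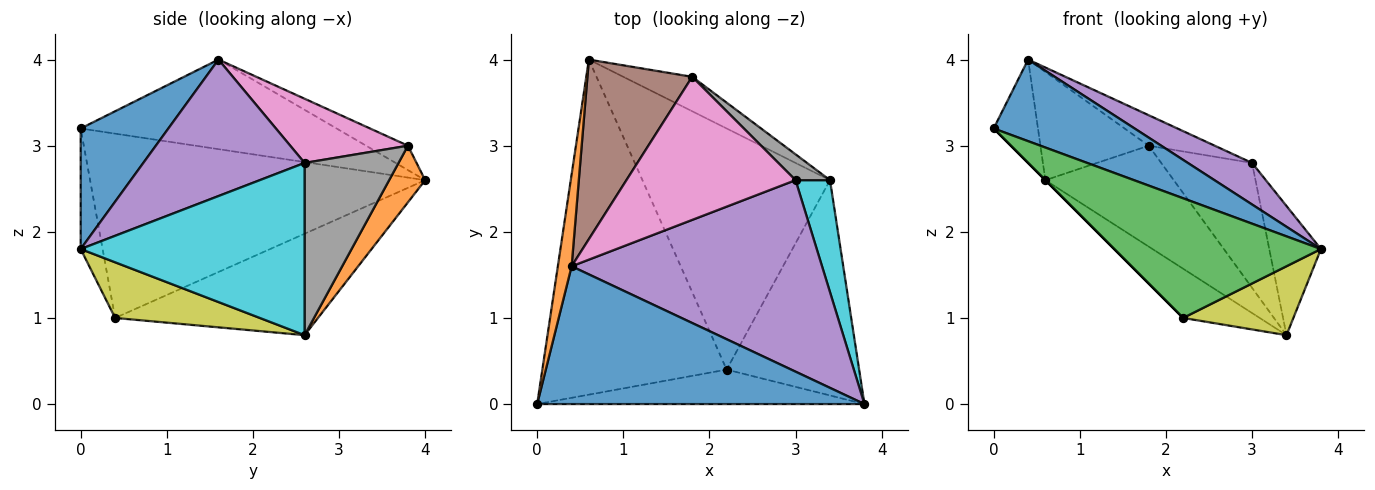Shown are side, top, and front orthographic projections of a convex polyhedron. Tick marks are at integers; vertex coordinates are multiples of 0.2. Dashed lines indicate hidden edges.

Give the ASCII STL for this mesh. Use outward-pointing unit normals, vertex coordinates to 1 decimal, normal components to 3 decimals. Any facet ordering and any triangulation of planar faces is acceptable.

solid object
 facet normal 0.302 -0.486 0.820
  outer loop
   vertex 0.4 1.6 4.0
   vertex 0.0 0.0 3.2
   vertex 3.8 0.0 1.8
  endloop
 endfacet
 facet normal -0.974 0.169 0.150
  outer loop
   vertex 0.4 1.6 4.0
   vertex 0.6 4.0 2.6
   vertex 0.0 0.0 3.2
  endloop
 endfacet
 facet normal -0.101 -0.956 -0.275
  outer loop
   vertex 2.2 0.4 1.0
   vertex 3.8 0.0 1.8
   vertex 0.0 0.0 3.2
  endloop
 endfacet
 facet normal -0.707 0.000 -0.707
  outer loop
   vertex 2.2 0.4 1.0
   vertex 0.0 0.0 3.2
   vertex 0.6 4.0 2.6
  endloop
 endfacet
 facet normal 0.470 -0.187 0.863
  outer loop
   vertex 3.0 2.6 2.8
   vertex 0.4 1.6 4.0
   vertex 3.8 0.0 1.8
  endloop
 endfacet
 facet normal -0.196 0.506 0.840
  outer loop
   vertex 1.8 3.8 3.0
   vertex 0.6 4.0 2.6
   vertex 0.4 1.6 4.0
  endloop
 endfacet
 facet normal 0.348 0.195 0.917
  outer loop
   vertex 1.8 3.8 3.0
   vertex 0.4 1.6 4.0
   vertex 3.0 2.6 2.8
  endloop
 endfacet
 facet normal 0.712 0.688 0.142
  outer loop
   vertex 3.4 2.6 0.8
   vertex 1.8 3.8 3.0
   vertex 3.0 2.6 2.8
  endloop
 endfacet
 facet normal 0.371 -0.283 -0.884
  outer loop
   vertex 3.4 2.6 0.8
   vertex 3.8 0.0 1.8
   vertex 2.2 0.4 1.0
  endloop
 endfacet
 facet normal 0.956 0.221 0.191
  outer loop
   vertex 3.4 2.6 0.8
   vertex 3.0 2.6 2.8
   vertex 3.8 0.0 1.8
  endloop
 endfacet
 facet normal -0.468 0.177 -0.866
  outer loop
   vertex 3.4 2.6 0.8
   vertex 2.2 0.4 1.0
   vertex 0.6 4.0 2.6
  endloop
 endfacet
 facet normal 0.257 0.915 -0.312
  outer loop
   vertex 3.4 2.6 0.8
   vertex 0.6 4.0 2.6
   vertex 1.8 3.8 3.0
  endloop
 endfacet
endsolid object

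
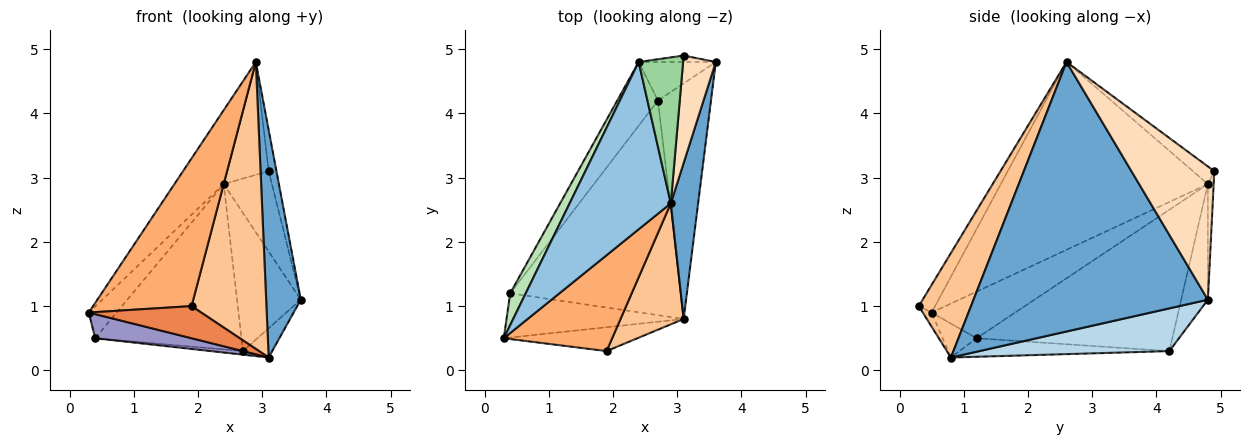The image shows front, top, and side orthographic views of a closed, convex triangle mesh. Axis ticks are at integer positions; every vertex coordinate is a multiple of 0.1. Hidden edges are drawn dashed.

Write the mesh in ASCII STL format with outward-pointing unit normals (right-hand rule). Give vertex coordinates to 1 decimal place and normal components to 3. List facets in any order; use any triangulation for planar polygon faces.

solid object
 facet normal 0.984 -0.145 0.100
  outer loop
   vertex 2.9 2.6 4.8
   vertex 3.1 0.8 0.2
   vertex 3.6 4.8 1.1
  endloop
 endfacet
 facet normal -0.862 0.205 0.464
  outer loop
   vertex 2.4 4.8 2.9
   vertex 0.3 0.5 0.9
   vertex 2.9 2.6 4.8
  endloop
 endfacet
 facet normal 0.625 0.096 -0.775
  outer loop
   vertex 2.7 4.2 0.3
   vertex 3.6 4.8 1.1
   vertex 3.1 0.8 0.2
  endloop
 endfacet
 facet normal -0.374 0.893 -0.249
  outer loop
   vertex 2.7 4.2 0.3
   vertex 2.4 4.8 2.9
   vertex 3.6 4.8 1.1
  endloop
 endfacet
 facet normal -0.063 -0.801 -0.595
  outer loop
   vertex 1.9 0.3 1.0
   vertex 0.3 0.5 0.9
   vertex 3.1 0.8 0.2
  endloop
 endfacet
 facet normal -0.138 -0.831 0.539
  outer loop
   vertex 1.9 0.3 1.0
   vertex 2.9 2.6 4.8
   vertex 0.3 0.5 0.9
  endloop
 endfacet
 facet normal 0.541 -0.775 0.327
  outer loop
   vertex 1.9 0.3 1.0
   vertex 3.1 0.8 0.2
   vertex 2.9 2.6 4.8
  endloop
 endfacet
 facet normal 0.967 0.091 0.237
  outer loop
   vertex 3.1 4.9 3.1
   vertex 2.9 2.6 4.8
   vertex 3.6 4.8 1.1
  endloop
 endfacet
 facet normal -0.119 0.990 -0.079
  outer loop
   vertex 3.1 4.9 3.1
   vertex 3.6 4.8 1.1
   vertex 2.4 4.8 2.9
  endloop
 endfacet
 facet normal -0.299 0.584 0.755
  outer loop
   vertex 3.1 4.9 3.1
   vertex 2.4 4.8 2.9
   vertex 2.9 2.6 4.8
  endloop
 endfacet
 facet normal -0.905 0.302 0.302
  outer loop
   vertex 0.4 1.2 0.5
   vertex 0.3 0.5 0.9
   vertex 2.4 4.8 2.9
  endloop
 endfacet
 facet normal -0.780 0.583 -0.225
  outer loop
   vertex 0.4 1.2 0.5
   vertex 2.4 4.8 2.9
   vertex 2.7 4.2 0.3
  endloop
 endfacet
 facet normal -0.166 -0.471 -0.866
  outer loop
   vertex 0.4 1.2 0.5
   vertex 3.1 0.8 0.2
   vertex 0.3 0.5 0.9
  endloop
 endfacet
 facet normal -0.108 0.017 -0.994
  outer loop
   vertex 0.4 1.2 0.5
   vertex 2.7 4.2 0.3
   vertex 3.1 0.8 0.2
  endloop
 endfacet
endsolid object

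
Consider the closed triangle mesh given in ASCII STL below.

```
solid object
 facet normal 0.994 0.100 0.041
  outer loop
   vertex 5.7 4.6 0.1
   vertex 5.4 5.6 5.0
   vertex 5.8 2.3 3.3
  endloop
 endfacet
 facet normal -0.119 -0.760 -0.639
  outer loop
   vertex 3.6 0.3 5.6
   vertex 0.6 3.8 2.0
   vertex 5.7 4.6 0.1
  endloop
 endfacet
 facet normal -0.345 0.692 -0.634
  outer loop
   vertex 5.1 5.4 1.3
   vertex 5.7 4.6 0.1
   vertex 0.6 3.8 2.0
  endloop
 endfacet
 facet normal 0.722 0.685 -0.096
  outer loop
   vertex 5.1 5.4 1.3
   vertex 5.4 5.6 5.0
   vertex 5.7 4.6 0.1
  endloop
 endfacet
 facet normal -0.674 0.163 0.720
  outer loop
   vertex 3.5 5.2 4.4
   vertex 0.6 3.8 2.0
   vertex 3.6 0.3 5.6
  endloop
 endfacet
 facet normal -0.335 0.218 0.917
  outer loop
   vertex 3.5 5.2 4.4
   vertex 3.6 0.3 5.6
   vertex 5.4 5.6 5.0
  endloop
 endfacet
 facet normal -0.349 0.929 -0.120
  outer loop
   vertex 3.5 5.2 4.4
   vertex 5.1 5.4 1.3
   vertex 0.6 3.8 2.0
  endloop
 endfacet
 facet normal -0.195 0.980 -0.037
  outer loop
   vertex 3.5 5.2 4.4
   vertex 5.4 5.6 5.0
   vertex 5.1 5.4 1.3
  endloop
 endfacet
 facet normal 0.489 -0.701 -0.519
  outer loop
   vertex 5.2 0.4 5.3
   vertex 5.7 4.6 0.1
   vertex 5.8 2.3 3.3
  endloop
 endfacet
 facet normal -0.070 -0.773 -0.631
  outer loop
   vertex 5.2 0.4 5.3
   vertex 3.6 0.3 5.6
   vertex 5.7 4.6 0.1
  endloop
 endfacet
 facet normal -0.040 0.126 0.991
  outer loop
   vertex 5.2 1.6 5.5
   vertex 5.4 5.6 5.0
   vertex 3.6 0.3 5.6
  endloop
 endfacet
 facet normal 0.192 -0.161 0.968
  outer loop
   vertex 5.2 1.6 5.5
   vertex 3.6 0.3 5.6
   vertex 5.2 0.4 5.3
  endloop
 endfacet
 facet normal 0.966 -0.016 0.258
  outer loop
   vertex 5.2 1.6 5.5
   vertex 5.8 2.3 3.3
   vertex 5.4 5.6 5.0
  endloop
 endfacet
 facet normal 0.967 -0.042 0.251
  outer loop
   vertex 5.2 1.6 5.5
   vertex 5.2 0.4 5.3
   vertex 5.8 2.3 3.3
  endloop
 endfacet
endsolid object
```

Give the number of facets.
14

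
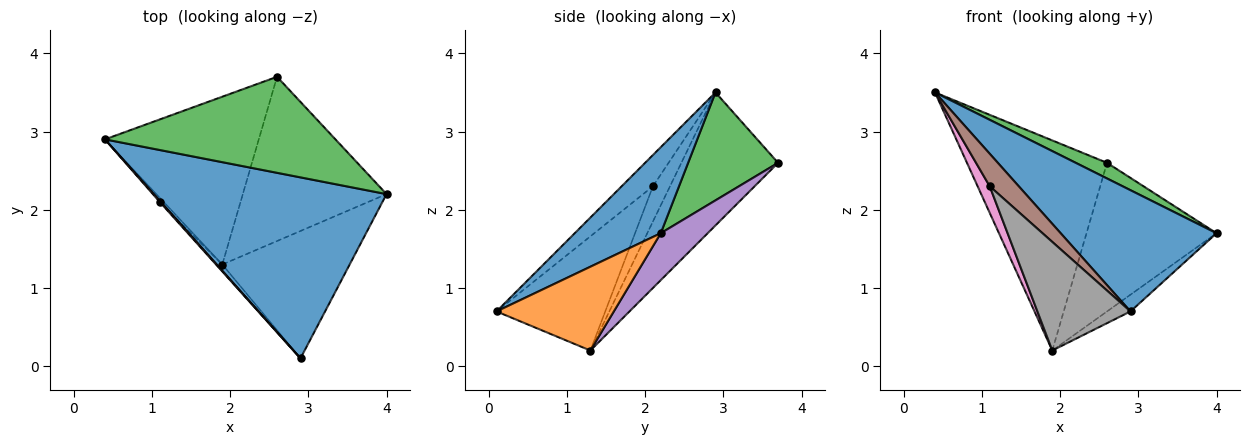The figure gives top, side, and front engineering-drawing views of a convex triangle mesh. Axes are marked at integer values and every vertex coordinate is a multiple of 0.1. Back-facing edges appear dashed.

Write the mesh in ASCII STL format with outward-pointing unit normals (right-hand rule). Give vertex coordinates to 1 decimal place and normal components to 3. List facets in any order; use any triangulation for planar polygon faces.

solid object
 facet normal 0.294 -0.532 0.794
  outer loop
   vertex 2.9 0.1 0.7
   vertex 4.0 2.2 1.7
   vertex 0.4 2.9 3.5
  endloop
 endfacet
 facet normal 0.546 0.109 -0.830
  outer loop
   vertex 1.9 1.3 0.2
   vertex 4.0 2.2 1.7
   vertex 2.9 0.1 0.7
  endloop
 endfacet
 facet normal 0.420 -0.146 0.896
  outer loop
   vertex 2.6 3.7 2.6
   vertex 0.4 2.9 3.5
   vertex 4.0 2.2 1.7
  endloop
 endfacet
 facet normal -0.475 0.688 -0.549
  outer loop
   vertex 2.6 3.7 2.6
   vertex 1.9 1.3 0.2
   vertex 0.4 2.9 3.5
  endloop
 endfacet
 facet normal 0.235 0.652 -0.721
  outer loop
   vertex 2.6 3.7 2.6
   vertex 4.0 2.2 1.7
   vertex 1.9 1.3 0.2
  endloop
 endfacet
 facet normal -0.733 -0.680 0.026
  outer loop
   vertex 1.1 2.1 2.3
   vertex 2.9 0.1 0.7
   vertex 0.4 2.9 3.5
  endloop
 endfacet
 facet normal -0.813 -0.576 -0.090
  outer loop
   vertex 1.1 2.1 2.3
   vertex 0.4 2.9 3.5
   vertex 1.9 1.3 0.2
  endloop
 endfacet
 facet normal -0.759 -0.650 -0.042
  outer loop
   vertex 1.1 2.1 2.3
   vertex 1.9 1.3 0.2
   vertex 2.9 0.1 0.7
  endloop
 endfacet
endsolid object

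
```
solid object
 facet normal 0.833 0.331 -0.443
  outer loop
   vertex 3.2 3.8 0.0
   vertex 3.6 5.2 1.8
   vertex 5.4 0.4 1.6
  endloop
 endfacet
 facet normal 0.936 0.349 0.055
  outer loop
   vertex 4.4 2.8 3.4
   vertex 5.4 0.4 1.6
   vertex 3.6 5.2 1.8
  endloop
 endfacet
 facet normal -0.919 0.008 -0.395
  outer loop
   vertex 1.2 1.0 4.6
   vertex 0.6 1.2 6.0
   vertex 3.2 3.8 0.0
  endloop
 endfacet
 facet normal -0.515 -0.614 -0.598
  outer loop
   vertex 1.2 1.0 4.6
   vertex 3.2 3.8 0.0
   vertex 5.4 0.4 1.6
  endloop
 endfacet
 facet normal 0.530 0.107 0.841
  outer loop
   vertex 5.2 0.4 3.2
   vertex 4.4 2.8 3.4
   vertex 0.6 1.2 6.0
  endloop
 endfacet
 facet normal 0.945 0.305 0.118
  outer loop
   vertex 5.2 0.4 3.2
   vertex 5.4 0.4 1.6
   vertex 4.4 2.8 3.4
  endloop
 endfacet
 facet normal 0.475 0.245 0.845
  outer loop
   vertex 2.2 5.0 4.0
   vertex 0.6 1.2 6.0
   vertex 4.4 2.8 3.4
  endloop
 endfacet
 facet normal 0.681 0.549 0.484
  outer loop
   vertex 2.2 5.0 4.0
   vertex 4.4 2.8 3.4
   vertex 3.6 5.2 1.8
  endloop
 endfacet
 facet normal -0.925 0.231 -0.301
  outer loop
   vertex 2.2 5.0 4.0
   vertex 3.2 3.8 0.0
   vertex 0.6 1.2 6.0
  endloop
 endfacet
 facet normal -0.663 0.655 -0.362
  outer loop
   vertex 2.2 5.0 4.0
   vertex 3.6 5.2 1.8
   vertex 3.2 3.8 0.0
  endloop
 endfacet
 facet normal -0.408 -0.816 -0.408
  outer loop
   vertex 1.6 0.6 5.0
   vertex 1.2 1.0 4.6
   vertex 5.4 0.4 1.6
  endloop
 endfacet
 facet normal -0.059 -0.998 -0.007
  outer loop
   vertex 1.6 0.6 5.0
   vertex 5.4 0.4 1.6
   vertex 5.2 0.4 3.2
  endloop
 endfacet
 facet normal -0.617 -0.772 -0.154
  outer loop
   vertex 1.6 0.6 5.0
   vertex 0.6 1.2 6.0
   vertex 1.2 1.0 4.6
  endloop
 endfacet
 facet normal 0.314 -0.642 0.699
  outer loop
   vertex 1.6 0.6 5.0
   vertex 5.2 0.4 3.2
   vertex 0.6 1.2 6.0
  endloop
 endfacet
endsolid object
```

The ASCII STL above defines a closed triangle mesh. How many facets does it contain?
14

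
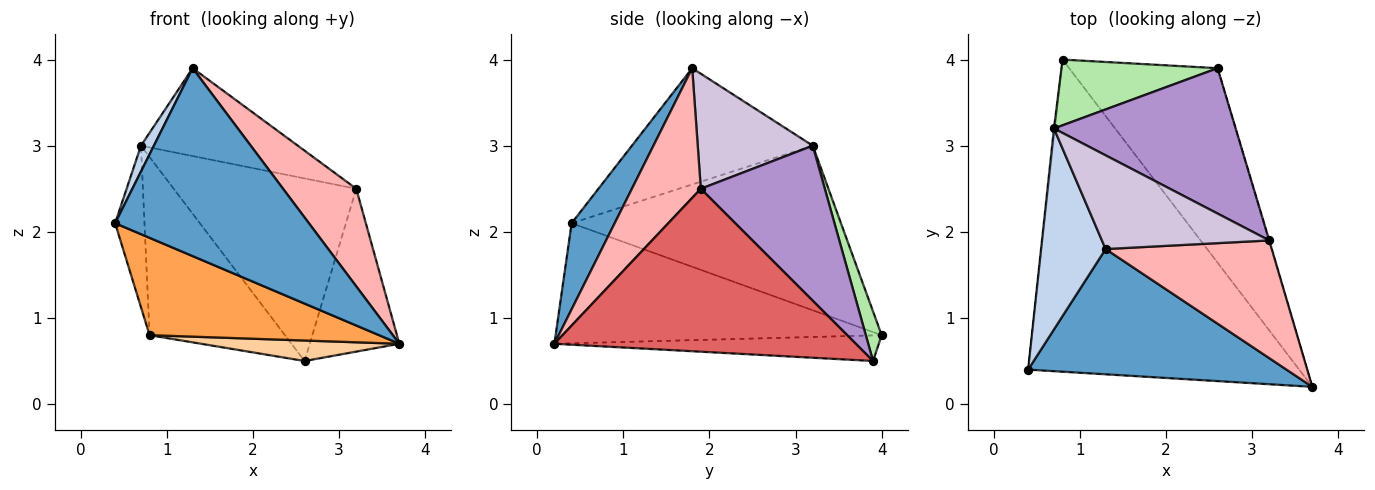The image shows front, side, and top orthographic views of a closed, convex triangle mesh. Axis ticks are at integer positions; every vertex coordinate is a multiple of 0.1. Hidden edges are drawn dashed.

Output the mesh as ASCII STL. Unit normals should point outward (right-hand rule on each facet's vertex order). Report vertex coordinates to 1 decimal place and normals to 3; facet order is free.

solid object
 facet normal 0.182 -0.818 0.545
  outer loop
   vertex 1.3 1.8 3.9
   vertex 0.4 0.4 2.1
   vertex 3.7 0.2 0.7
  endloop
 endfacet
 facet normal -0.872 -0.062 0.485
  outer loop
   vertex 0.7 3.2 3.0
   vertex 0.4 0.4 2.1
   vertex 1.3 1.8 3.9
  endloop
 endfacet
 facet normal -0.390 -0.274 -0.879
  outer loop
   vertex 0.8 4.0 0.8
   vertex 3.7 0.2 0.7
   vertex 0.4 0.4 2.1
  endloop
 endfacet
 facet normal -0.169 -0.103 -0.980
  outer loop
   vertex 0.8 4.0 0.8
   vertex 2.6 3.9 0.5
   vertex 3.7 0.2 0.7
  endloop
 endfacet
 facet normal -0.994 0.108 -0.006
  outer loop
   vertex 0.8 4.0 0.8
   vertex 0.4 0.4 2.1
   vertex 0.7 3.2 3.0
  endloop
 endfacet
 facet normal 0.109 0.933 0.344
  outer loop
   vertex 0.8 4.0 0.8
   vertex 0.7 3.2 3.0
   vertex 2.6 3.9 0.5
  endloop
 endfacet
 facet normal 0.959 0.285 -0.003
  outer loop
   vertex 3.2 1.9 2.5
   vertex 3.7 0.2 0.7
   vertex 2.6 3.9 0.5
  endloop
 endfacet
 facet normal 0.515 -0.547 0.660
  outer loop
   vertex 3.2 1.9 2.5
   vertex 1.3 1.8 3.9
   vertex 3.7 0.2 0.7
  endloop
 endfacet
 facet normal 0.469 0.691 0.550
  outer loop
   vertex 3.2 1.9 2.5
   vertex 2.6 3.9 0.5
   vertex 0.7 3.2 3.0
  endloop
 endfacet
 facet normal 0.448 0.611 0.652
  outer loop
   vertex 3.2 1.9 2.5
   vertex 0.7 3.2 3.0
   vertex 1.3 1.8 3.9
  endloop
 endfacet
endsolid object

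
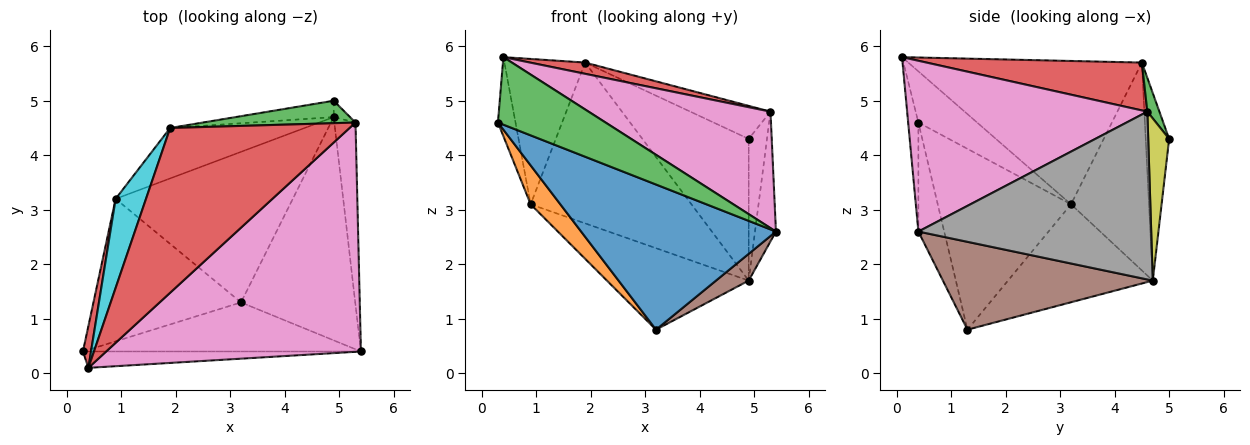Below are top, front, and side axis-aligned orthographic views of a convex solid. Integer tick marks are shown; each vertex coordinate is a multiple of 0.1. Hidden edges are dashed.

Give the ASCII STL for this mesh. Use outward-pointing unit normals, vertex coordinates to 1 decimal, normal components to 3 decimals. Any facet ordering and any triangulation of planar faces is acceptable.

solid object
 facet normal -0.125 -0.940 -0.318
  outer loop
   vertex 3.2 1.3 0.8
   vertex 5.4 0.4 2.6
   vertex 0.3 0.4 4.6
  endloop
 endfacet
 facet normal -0.764 -0.170 -0.623
  outer loop
   vertex 0.9 3.2 3.1
   vertex 3.2 1.3 0.8
   vertex 0.3 0.4 4.6
  endloop
 endfacet
 facet normal -0.092 -0.968 -0.234
  outer loop
   vertex 0.4 0.1 5.8
   vertex 0.3 0.4 4.6
   vertex 5.4 0.4 2.6
  endloop
 endfacet
 facet normal -0.947 0.283 0.150
  outer loop
   vertex 0.4 0.1 5.8
   vertex 0.9 3.2 3.1
   vertex 0.3 0.4 4.6
  endloop
 endfacet
 facet normal -0.437 0.428 -0.791
  outer loop
   vertex 4.9 4.7 1.7
   vertex 3.2 1.3 0.8
   vertex 0.9 3.2 3.1
  endloop
 endfacet
 facet normal 0.607 -0.095 -0.789
  outer loop
   vertex 4.9 4.7 1.7
   vertex 5.4 0.4 2.6
   vertex 3.2 1.3 0.8
  endloop
 endfacet
 facet normal 0.513 -0.389 0.765
  outer loop
   vertex 5.3 4.6 4.8
   vertex 0.4 0.1 5.8
   vertex 5.4 0.4 2.6
  endloop
 endfacet
 facet normal 0.988 0.089 -0.125
  outer loop
   vertex 5.3 4.6 4.8
   vertex 5.4 0.4 2.6
   vertex 4.9 4.7 1.7
  endloop
 endfacet
 facet normal 0.751 0.656 -0.076
  outer loop
   vertex 5.3 4.6 4.8
   vertex 4.9 4.7 1.7
   vertex 4.9 5.0 4.3
  endloop
 endfacet
 facet normal -0.927 0.320 0.196
  outer loop
   vertex 1.9 4.5 5.7
   vertex 0.9 3.2 3.1
   vertex 0.4 0.1 5.8
  endloop
 endfacet
 facet normal -0.214 0.970 -0.112
  outer loop
   vertex 1.9 4.5 5.7
   vertex 4.9 5.0 4.3
   vertex 4.9 4.7 1.7
  endloop
 endfacet
 facet normal -0.420 0.866 -0.272
  outer loop
   vertex 1.9 4.5 5.7
   vertex 4.9 4.7 1.7
   vertex 0.9 3.2 3.1
  endloop
 endfacet
 facet normal 0.124 0.821 0.558
  outer loop
   vertex 1.9 4.5 5.7
   vertex 5.3 4.6 4.8
   vertex 4.9 5.0 4.3
  endloop
 endfacet
 facet normal 0.257 -0.066 0.964
  outer loop
   vertex 1.9 4.5 5.7
   vertex 0.4 0.1 5.8
   vertex 5.3 4.6 4.8
  endloop
 endfacet
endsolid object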